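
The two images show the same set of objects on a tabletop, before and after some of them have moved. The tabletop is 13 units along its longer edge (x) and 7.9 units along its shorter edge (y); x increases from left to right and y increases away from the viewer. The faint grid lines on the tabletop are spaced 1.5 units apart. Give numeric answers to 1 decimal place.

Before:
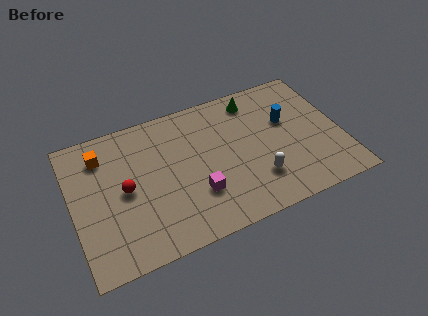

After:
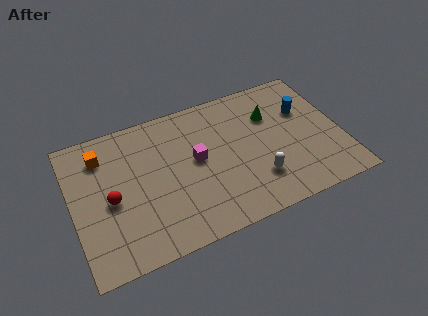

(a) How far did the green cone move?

1.4

From (9.1, 6.7) to (9.8, 5.5), the green cone covered √(0.7² + 1.2²) ≈ 1.4 units.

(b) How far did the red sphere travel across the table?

0.8

The red sphere moved from about (2.5, 3.9) to (1.8, 3.6), a distance of √(0.7² + 0.3²) ≈ 0.8.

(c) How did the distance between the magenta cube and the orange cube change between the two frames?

-0.9

Before: roughly 5.7 units apart; after: 4.8. That's 0.9 units closer together.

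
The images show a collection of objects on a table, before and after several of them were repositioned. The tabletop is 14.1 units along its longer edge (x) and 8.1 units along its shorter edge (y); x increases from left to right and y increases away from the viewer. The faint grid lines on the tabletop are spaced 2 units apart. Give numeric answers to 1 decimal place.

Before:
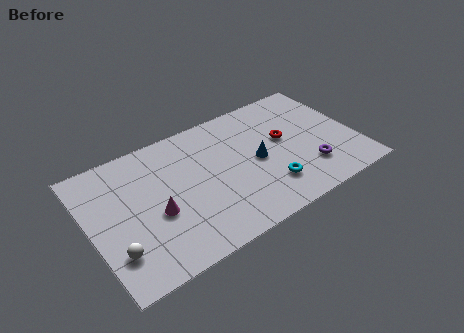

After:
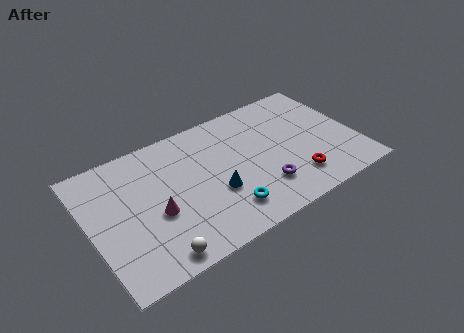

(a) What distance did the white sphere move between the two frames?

2.2

The white sphere moved from about (1.0, 2.1) to (2.9, 0.9), a distance of √(1.9² + 1.2²) ≈ 2.2.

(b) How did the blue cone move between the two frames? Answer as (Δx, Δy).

(-2.4, -0.9)

The blue cone started near (8.8, 3.9) and ended near (6.4, 3.0).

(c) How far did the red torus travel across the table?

2.8

From (10.4, 4.6) to (10.5, 1.8), the red torus covered √(0.1² + 2.8²) ≈ 2.8 units.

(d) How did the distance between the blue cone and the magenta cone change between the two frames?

-2.4

They were about 5.5 units apart before and 3.1 after — 2.4 units closer together.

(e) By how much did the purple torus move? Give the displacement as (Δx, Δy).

(-2.5, 0.0)

The purple torus started near (11.3, 2.1) and ended near (8.8, 2.1).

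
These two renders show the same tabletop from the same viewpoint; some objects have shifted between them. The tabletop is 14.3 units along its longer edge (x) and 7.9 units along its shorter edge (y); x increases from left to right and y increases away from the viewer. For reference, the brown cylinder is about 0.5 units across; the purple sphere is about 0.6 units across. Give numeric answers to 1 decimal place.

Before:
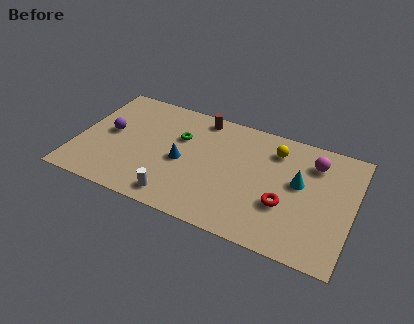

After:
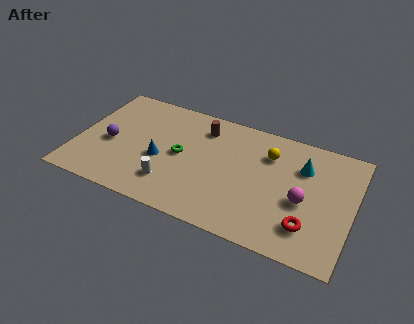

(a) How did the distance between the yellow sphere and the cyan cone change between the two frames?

-0.4

They were about 2.2 units apart before and 1.8 after — 0.4 units closer together.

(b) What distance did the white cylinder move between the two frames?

0.9

The white cylinder was near (5.5, 1.1) before and (5.1, 1.9) after, so it travelled √(0.4² + 0.8²) ≈ 0.9 units.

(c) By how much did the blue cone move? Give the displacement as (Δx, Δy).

(-1.1, -0.3)

The blue cone started near (5.5, 3.6) and ended near (4.4, 3.3).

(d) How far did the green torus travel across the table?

1.2

The green torus was near (5.2, 5.2) before and (5.4, 4.0) after, so it travelled √(0.2² + 1.2²) ≈ 1.2 units.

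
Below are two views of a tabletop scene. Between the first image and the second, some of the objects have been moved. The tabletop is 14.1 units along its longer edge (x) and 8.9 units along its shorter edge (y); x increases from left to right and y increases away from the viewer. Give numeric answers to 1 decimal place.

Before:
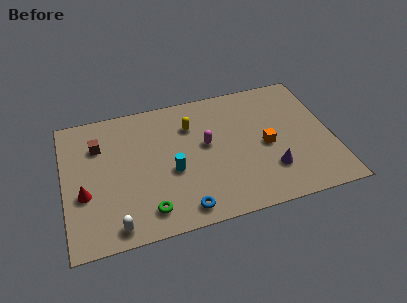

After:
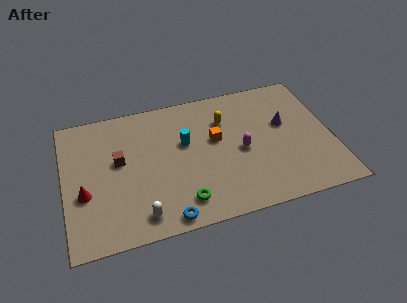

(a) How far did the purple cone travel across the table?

3.1

The purple cone was near (10.7, 2.4) before and (11.7, 5.3) after, so it travelled √(1.0² + 2.9²) ≈ 3.1 units.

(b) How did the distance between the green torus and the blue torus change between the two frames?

-0.6

Before: roughly 1.8 units apart; after: 1.2. That's 0.6 units closer together.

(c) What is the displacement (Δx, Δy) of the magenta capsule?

(1.8, -0.9)

The magenta capsule was at about (7.5, 5.0) and moved to about (9.3, 4.1).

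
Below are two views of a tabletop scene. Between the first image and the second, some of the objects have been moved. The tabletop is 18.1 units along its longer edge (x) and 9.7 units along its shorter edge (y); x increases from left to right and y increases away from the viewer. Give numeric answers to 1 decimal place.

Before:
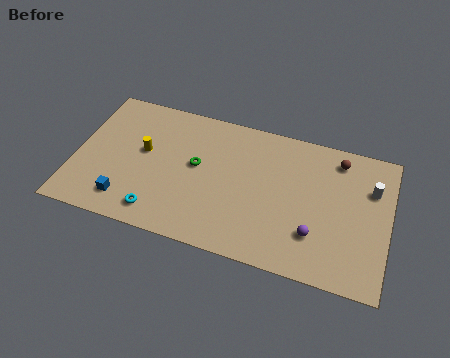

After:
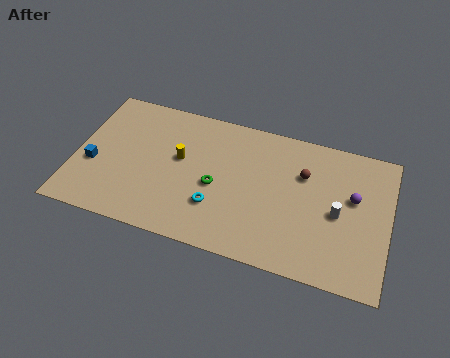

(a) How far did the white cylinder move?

2.8

The white cylinder moved from about (17.0, 6.7) to (15.2, 4.5), a distance of √(1.8² + 2.2²) ≈ 2.8.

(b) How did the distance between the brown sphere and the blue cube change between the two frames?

-1.1

Before: roughly 13.4 units apart; after: 12.3. That's 1.1 units closer together.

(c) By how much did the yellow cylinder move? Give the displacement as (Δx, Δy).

(2.1, 0.1)

The yellow cylinder started near (3.9, 5.5) and ended near (6.0, 5.6).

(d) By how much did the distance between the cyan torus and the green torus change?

-2.9

Before: roughly 4.3 units apart; after: 1.4. That's 2.9 units closer together.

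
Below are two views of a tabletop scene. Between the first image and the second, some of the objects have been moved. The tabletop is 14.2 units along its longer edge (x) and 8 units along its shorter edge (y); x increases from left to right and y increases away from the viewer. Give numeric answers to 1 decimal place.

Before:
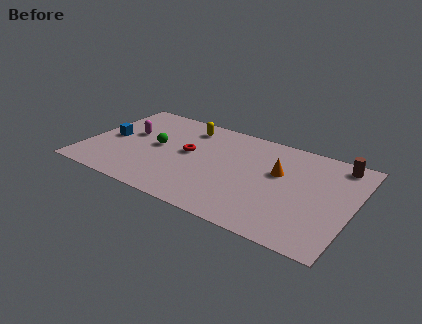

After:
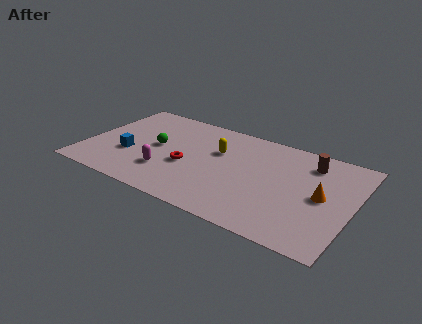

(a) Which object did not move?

the green sphere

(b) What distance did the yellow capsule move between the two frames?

2.4

From (5.0, 6.6) to (6.9, 5.2), the yellow capsule covered √(1.9² + 1.4²) ≈ 2.4 units.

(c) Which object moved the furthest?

the magenta capsule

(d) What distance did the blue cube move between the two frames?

1.6

From (1.2, 3.9) to (2.4, 2.9), the blue cube covered √(1.2² + 1.0²) ≈ 1.6 units.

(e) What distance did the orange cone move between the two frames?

2.6

The orange cone was near (10.2, 4.9) before and (12.6, 4.0) after, so it travelled √(2.4² + 0.9²) ≈ 2.6 units.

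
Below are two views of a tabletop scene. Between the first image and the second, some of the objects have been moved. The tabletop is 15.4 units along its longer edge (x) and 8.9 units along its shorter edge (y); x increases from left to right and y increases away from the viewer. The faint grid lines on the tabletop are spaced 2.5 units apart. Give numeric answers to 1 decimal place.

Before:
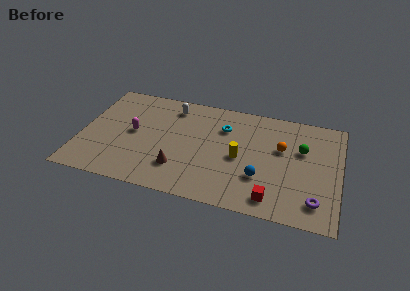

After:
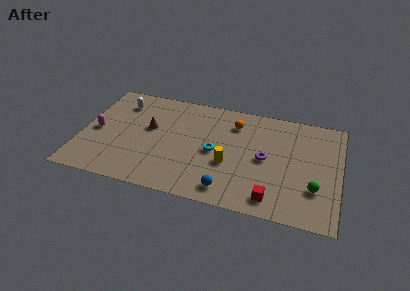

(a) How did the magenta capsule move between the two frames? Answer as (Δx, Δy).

(-2.2, -0.4)

The magenta capsule was at about (3.1, 4.6) and moved to about (0.9, 4.2).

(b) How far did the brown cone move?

3.5

From (6.0, 2.3) to (4.0, 5.2), the brown cone covered √(2.0² + 2.9²) ≈ 3.5 units.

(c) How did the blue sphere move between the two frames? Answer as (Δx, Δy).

(-1.8, -1.5)

From the two frames, the blue sphere sits at roughly (10.8, 2.8) before and (9.0, 1.3) after.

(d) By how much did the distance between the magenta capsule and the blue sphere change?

+0.7

The distance was about 7.9 in the first image and 8.6 in the second, so they moved 0.7 units further apart.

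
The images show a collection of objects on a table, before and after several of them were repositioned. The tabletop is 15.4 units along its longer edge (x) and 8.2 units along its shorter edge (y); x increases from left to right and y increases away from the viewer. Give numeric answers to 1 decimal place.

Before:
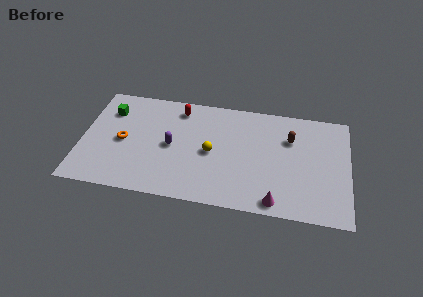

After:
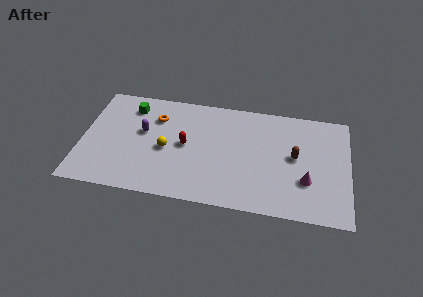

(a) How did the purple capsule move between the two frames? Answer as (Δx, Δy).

(-1.7, 0.8)

From the two frames, the purple capsule sits at roughly (5.2, 4.0) before and (3.5, 4.8) after.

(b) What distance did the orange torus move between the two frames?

2.8

From (2.4, 3.9) to (4.2, 6.0), the orange torus covered √(1.8² + 2.1²) ≈ 2.8 units.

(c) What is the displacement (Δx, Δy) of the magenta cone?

(1.7, 1.8)

The magenta cone started near (11.3, 0.9) and ended near (13.0, 2.7).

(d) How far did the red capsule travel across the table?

2.7

From (5.5, 6.9) to (6.0, 4.2), the red capsule covered √(0.5² + 2.7²) ≈ 2.7 units.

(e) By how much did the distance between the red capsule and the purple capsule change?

-0.3

The distance was about 2.9 in the first image and 2.6 in the second, so they moved 0.3 units closer together.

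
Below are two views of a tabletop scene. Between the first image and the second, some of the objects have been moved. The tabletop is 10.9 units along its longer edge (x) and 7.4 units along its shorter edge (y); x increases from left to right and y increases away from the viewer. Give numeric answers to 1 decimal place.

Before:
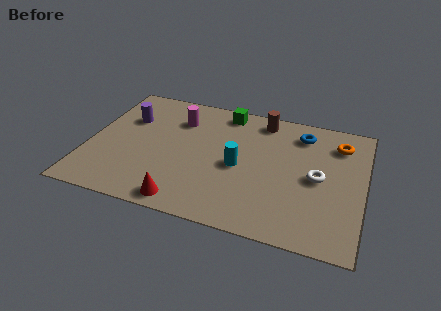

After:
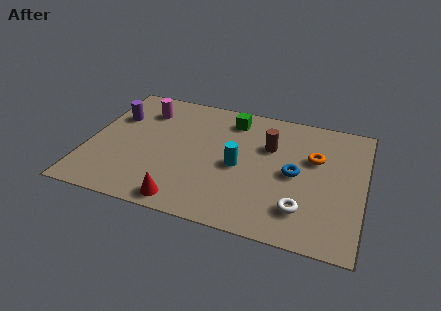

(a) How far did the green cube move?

0.5

The green cube moved from about (5.2, 6.5) to (5.5, 6.1), a distance of √(0.3² + 0.4²) ≈ 0.5.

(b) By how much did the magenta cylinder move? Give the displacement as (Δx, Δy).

(-1.4, 0.2)

The magenta cylinder was at about (3.4, 5.5) and moved to about (2.0, 5.7).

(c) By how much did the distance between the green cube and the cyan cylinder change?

-0.5

The distance was about 3.2 in the first image and 2.7 in the second, so they moved 0.5 units closer together.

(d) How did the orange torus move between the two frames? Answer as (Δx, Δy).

(-0.9, -1.1)

The orange torus started near (9.8, 5.8) and ended near (8.9, 4.7).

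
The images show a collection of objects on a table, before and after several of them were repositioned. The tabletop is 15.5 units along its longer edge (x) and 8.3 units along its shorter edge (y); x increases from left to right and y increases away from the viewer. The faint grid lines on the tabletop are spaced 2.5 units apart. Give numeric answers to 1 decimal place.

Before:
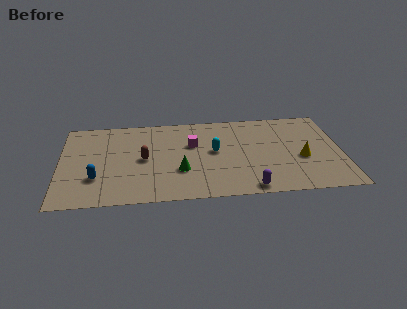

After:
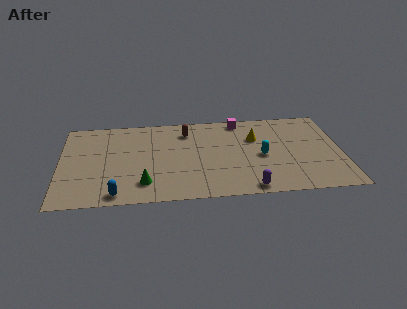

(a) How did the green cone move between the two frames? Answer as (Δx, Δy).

(-2.0, -1.0)

The green cone started near (6.6, 2.8) and ended near (4.6, 1.8).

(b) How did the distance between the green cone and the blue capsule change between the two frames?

-2.9

The distance was about 4.6 in the first image and 1.7 in the second, so they moved 2.9 units closer together.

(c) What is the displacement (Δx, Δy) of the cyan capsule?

(2.6, -0.7)

From the two frames, the cyan capsule sits at roughly (8.5, 4.5) before and (11.1, 3.8) after.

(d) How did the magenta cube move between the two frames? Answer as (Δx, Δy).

(2.7, 2.1)

The magenta cube started near (7.3, 5.3) and ended near (10.0, 7.4).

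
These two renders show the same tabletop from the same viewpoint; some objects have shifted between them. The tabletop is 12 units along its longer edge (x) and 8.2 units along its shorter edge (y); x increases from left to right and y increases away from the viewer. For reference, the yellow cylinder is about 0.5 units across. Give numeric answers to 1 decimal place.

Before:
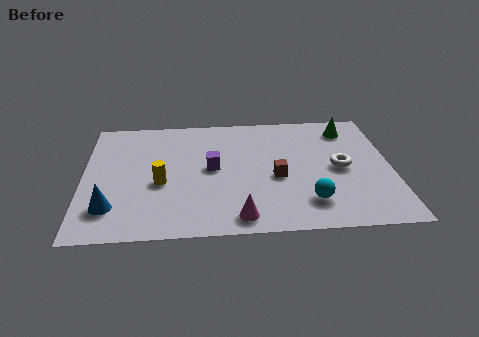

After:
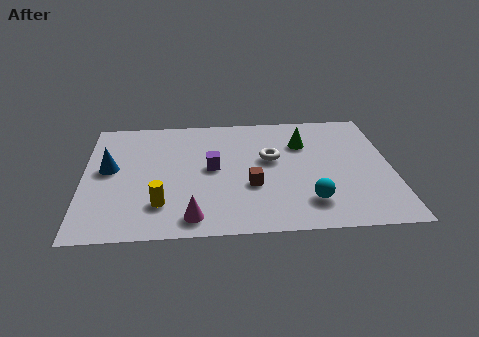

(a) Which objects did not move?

the purple cube and the cyan sphere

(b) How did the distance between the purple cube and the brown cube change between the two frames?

-0.6

They were about 2.6 units apart before and 2.0 after — 0.6 units closer together.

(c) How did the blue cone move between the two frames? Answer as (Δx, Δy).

(-0.1, 2.6)

From the two frames, the blue cone sits at roughly (1.1, 1.9) before and (1.0, 4.5) after.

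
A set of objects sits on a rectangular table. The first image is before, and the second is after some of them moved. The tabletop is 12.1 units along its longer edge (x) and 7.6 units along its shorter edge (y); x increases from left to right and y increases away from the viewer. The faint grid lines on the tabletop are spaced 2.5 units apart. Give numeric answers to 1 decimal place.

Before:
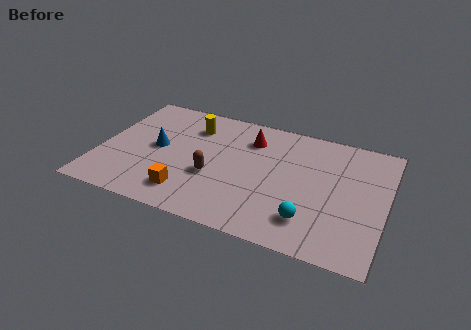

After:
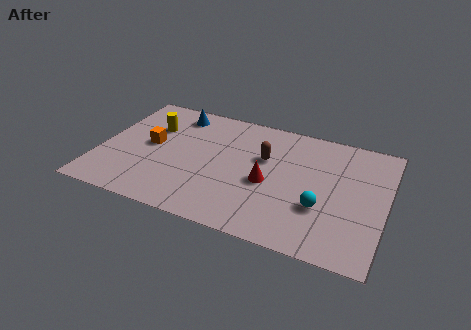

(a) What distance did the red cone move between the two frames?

2.7

From (6.2, 5.8) to (7.2, 3.3), the red cone covered √(1.0² + 2.5²) ≈ 2.7 units.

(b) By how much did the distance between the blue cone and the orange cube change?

-0.4

The distance was about 2.9 in the first image and 2.5 in the second, so they moved 0.4 units closer together.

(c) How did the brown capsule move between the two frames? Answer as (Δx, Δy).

(2.0, 1.9)

From the two frames, the brown capsule sits at roughly (4.9, 2.9) before and (6.9, 4.8) after.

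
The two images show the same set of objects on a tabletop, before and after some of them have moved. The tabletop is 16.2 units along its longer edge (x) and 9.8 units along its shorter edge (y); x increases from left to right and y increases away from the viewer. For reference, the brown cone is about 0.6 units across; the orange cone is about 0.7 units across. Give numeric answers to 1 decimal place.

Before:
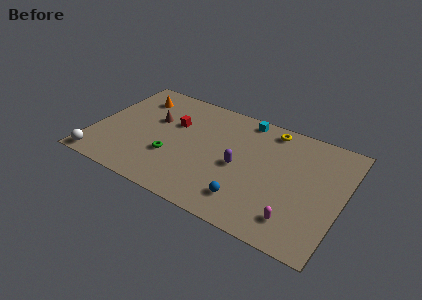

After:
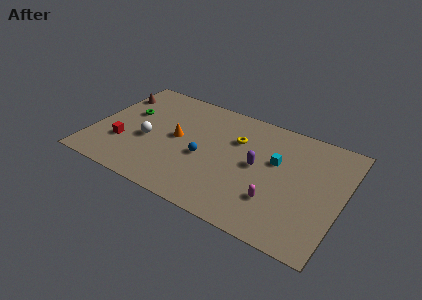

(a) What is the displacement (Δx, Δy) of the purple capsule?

(1.1, 0.6)

The purple capsule was at about (9.6, 4.5) and moved to about (10.7, 5.1).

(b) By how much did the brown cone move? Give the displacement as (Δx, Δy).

(-2.9, 1.3)

From the two frames, the brown cone sits at roughly (3.7, 6.1) before and (0.8, 7.4) after.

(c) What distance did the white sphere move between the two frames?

4.2

The white sphere moved from about (0.9, 0.9) to (3.6, 4.1), a distance of √(2.7² + 3.2²) ≈ 4.2.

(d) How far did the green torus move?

4.3

The green torus moved from about (5.3, 3.3) to (2.0, 6.0), a distance of √(3.3² + 2.7²) ≈ 4.3.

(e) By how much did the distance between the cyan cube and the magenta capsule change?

-4.9

The distance was about 8.1 in the first image and 3.2 in the second, so they moved 4.9 units closer together.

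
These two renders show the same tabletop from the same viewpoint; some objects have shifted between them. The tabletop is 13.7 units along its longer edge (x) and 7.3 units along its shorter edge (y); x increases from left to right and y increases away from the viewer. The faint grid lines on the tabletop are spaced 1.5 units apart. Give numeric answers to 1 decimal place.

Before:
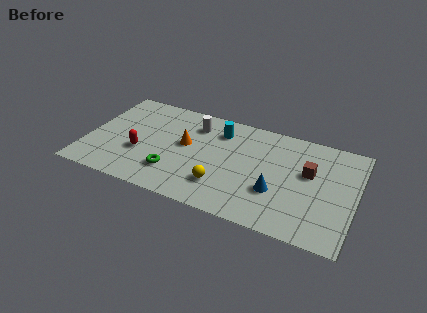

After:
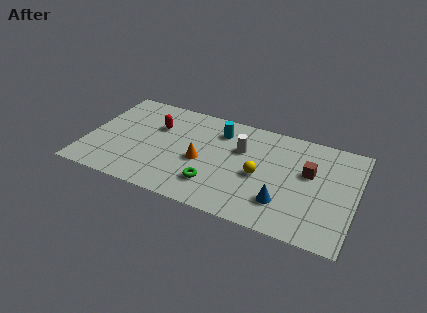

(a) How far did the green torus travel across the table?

2.1

The green torus moved from about (4.6, 1.9) to (6.7, 1.8), a distance of √(2.1² + 0.1²) ≈ 2.1.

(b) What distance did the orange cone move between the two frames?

1.3

The orange cone was near (5.0, 4.1) before and (5.9, 3.2) after, so it travelled √(0.9² + 0.9²) ≈ 1.3 units.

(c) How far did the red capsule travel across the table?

2.3

The red capsule was near (2.8, 2.7) before and (3.4, 4.9) after, so it travelled √(0.6² + 2.2²) ≈ 2.3 units.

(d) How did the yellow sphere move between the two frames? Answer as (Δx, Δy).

(1.8, 1.4)

From the two frames, the yellow sphere sits at roughly (7.1, 1.9) before and (8.9, 3.3) after.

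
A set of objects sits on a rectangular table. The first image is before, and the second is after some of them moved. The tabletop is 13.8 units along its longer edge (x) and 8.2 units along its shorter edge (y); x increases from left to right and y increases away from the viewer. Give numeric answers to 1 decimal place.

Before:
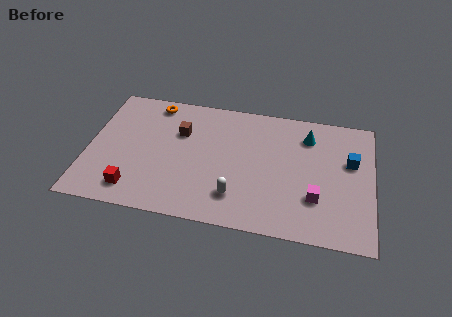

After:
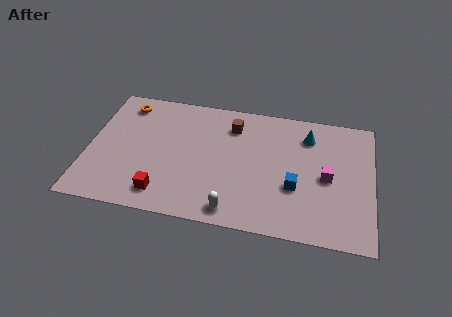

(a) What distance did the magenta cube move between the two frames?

1.5

From (11.1, 2.5) to (11.6, 3.9), the magenta cube covered √(0.5² + 1.4²) ≈ 1.5 units.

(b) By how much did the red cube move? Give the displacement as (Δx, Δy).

(1.4, 0.0)

From the two frames, the red cube sits at roughly (2.4, 1.4) before and (3.8, 1.4) after.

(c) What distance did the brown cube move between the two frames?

2.7

The brown cube moved from about (4.4, 5.5) to (6.9, 6.4), a distance of √(2.5² + 0.9²) ≈ 2.7.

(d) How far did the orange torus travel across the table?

1.4

The orange torus moved from about (3.0, 7.2) to (1.6, 6.9), a distance of √(1.4² + 0.3²) ≈ 1.4.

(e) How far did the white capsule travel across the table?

0.9

The white capsule moved from about (7.3, 1.9) to (7.2, 1.0), a distance of √(0.1² + 0.9²) ≈ 0.9.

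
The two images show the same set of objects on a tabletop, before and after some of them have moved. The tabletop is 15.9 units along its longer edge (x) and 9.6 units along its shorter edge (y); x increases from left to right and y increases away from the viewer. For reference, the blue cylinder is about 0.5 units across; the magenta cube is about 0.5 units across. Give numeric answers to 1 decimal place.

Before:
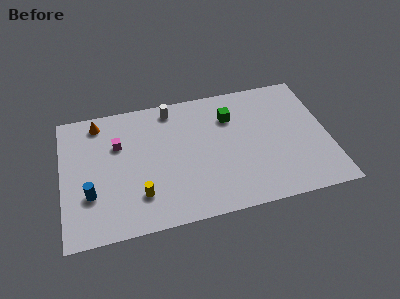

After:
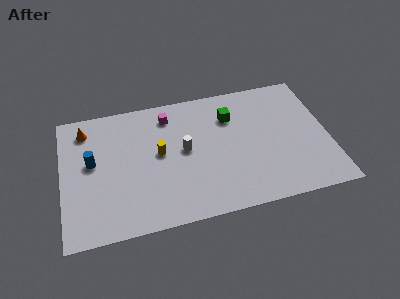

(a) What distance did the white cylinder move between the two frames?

3.4

The white cylinder was near (6.7, 8.4) before and (7.3, 5.1) after, so it travelled √(0.6² + 3.3²) ≈ 3.4 units.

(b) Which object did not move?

the green cube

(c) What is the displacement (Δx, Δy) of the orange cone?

(-0.8, -0.4)

The orange cone started near (2.3, 8.3) and ended near (1.5, 7.9).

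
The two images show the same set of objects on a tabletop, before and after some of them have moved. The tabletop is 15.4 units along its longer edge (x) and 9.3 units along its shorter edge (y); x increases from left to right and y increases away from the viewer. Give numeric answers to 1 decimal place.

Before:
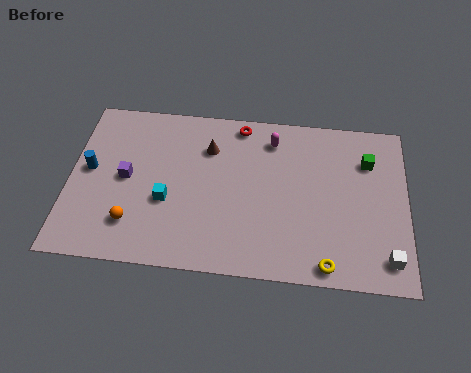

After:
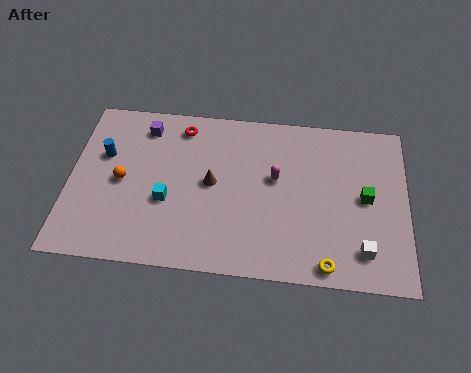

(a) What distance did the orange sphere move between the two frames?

2.4

The orange sphere was near (3.0, 2.2) before and (2.4, 4.5) after, so it travelled √(0.6² + 2.3²) ≈ 2.4 units.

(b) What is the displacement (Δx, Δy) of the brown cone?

(0.2, -2.0)

From the two frames, the brown cone sits at roughly (6.3, 6.8) before and (6.5, 4.8) after.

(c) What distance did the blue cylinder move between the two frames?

1.1

The blue cylinder moved from about (0.9, 5.0) to (1.5, 5.9), a distance of √(0.6² + 0.9²) ≈ 1.1.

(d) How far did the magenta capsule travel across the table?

2.2

The magenta capsule was near (9.2, 7.6) before and (9.4, 5.4) after, so it travelled √(0.2² + 2.2²) ≈ 2.2 units.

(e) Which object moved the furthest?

the purple cube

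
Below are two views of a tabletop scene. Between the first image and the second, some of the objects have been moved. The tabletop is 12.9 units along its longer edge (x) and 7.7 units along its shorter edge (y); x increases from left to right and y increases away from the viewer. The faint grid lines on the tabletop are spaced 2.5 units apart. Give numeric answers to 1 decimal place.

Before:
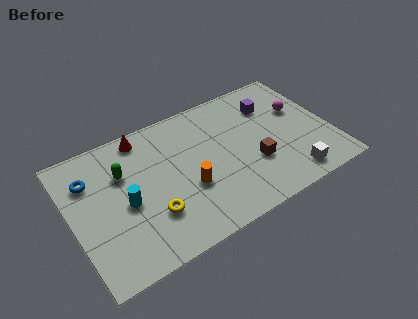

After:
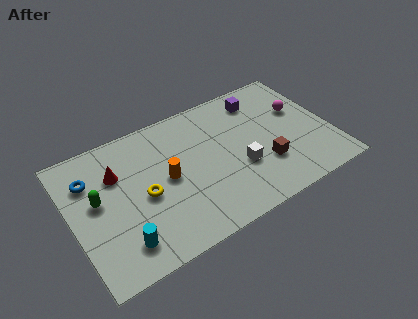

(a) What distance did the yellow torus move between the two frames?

1.2

The yellow torus was near (3.7, 2.3) before and (3.5, 3.5) after, so it travelled √(0.2² + 1.2²) ≈ 1.2 units.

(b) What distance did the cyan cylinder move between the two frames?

2.1

The cyan cylinder moved from about (2.6, 3.5) to (2.1, 1.5), a distance of √(0.5² + 2.0²) ≈ 2.1.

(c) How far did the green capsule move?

1.7

From (2.7, 5.2) to (1.3, 4.3), the green capsule covered √(1.4² + 0.9²) ≈ 1.7 units.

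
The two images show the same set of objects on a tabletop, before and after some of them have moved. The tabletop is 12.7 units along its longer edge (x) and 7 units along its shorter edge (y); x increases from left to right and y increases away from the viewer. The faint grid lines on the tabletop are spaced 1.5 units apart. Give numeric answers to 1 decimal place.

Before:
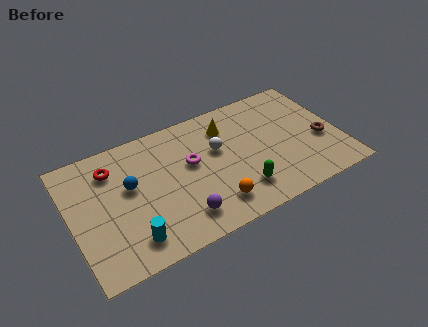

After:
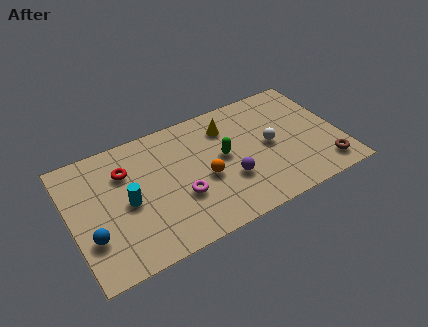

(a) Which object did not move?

the yellow cone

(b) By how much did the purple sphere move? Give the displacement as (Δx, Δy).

(2.4, 1.0)

The purple sphere started near (4.9, 1.4) and ended near (7.3, 2.4).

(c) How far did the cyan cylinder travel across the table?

2.0

The cyan cylinder was near (2.5, 1.3) before and (2.6, 3.3) after, so it travelled √(0.1² + 2.0²) ≈ 2.0 units.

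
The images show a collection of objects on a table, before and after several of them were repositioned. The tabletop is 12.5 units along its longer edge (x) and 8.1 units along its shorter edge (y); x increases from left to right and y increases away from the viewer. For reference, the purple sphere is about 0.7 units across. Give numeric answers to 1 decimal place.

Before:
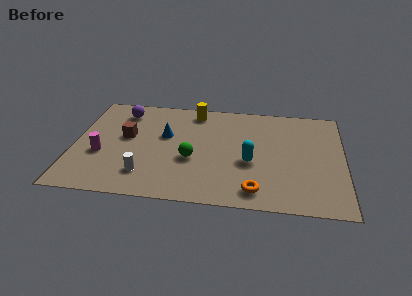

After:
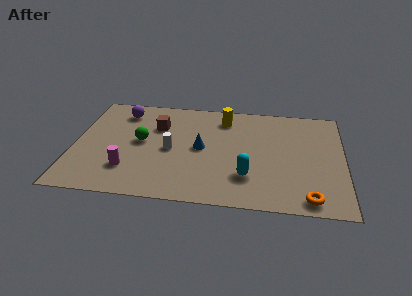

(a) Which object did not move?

the purple sphere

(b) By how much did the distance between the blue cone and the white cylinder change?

-1.8

They were about 3.2 units apart before and 1.4 after — 1.8 units closer together.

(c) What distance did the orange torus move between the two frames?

2.4

From (8.5, 1.2) to (10.9, 0.9), the orange torus covered √(2.4² + 0.3²) ≈ 2.4 units.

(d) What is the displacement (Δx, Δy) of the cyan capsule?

(-0.1, -1.1)

The cyan capsule was at about (8.2, 3.3) and moved to about (8.1, 2.2).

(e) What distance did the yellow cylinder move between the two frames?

1.5

From (5.5, 7.0) to (6.9, 6.6), the yellow cylinder covered √(1.4² + 0.4²) ≈ 1.5 units.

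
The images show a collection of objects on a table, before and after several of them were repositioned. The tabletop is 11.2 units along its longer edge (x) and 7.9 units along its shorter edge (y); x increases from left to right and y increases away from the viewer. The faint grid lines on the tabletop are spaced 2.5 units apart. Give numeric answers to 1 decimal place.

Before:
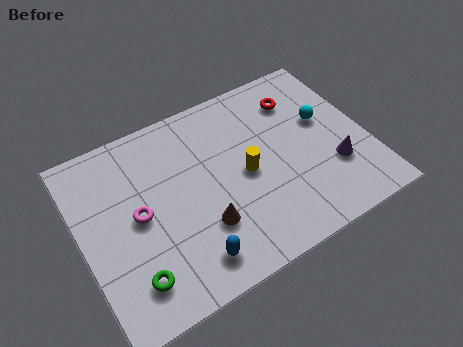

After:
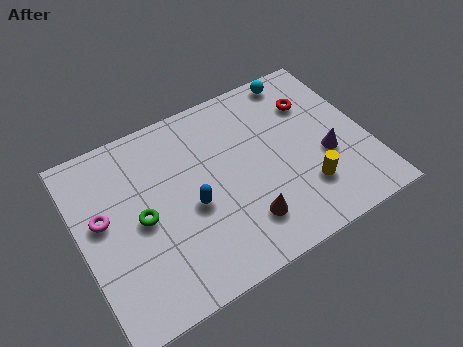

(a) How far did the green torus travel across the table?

2.3

From (1.6, 1.6) to (2.3, 3.8), the green torus covered √(0.7² + 2.2²) ≈ 2.3 units.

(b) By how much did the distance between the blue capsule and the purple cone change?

-0.7

They were about 6.0 units apart before and 5.3 after — 0.7 units closer together.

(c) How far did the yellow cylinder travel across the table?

2.7

From (6.4, 3.8) to (8.5, 2.1), the yellow cylinder covered √(2.1² + 1.7²) ≈ 2.7 units.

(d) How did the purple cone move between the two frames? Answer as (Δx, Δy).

(-0.2, 0.6)

The purple cone was at about (9.7, 2.5) and moved to about (9.5, 3.1).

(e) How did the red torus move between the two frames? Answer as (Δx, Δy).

(0.5, -0.4)

The red torus started near (8.9, 6.1) and ended near (9.4, 5.7).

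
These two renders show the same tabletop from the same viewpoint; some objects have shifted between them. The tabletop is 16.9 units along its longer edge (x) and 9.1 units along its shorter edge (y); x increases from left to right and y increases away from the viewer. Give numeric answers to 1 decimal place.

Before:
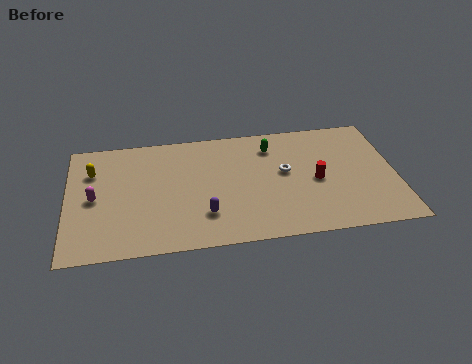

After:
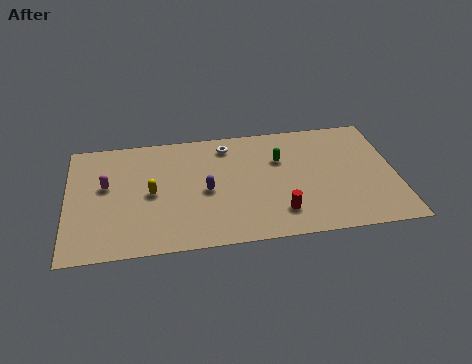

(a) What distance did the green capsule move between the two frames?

1.2

From (10.6, 7.2) to (11.0, 6.1), the green capsule covered √(0.4² + 1.1²) ≈ 1.2 units.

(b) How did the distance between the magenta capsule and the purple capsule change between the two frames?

-0.7

Before: roughly 5.9 units apart; after: 5.2. That's 0.7 units closer together.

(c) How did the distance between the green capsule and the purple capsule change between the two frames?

-1.7

They were about 6.0 units apart before and 4.3 after — 1.7 units closer together.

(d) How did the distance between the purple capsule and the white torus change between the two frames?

-1.4

They were about 5.0 units apart before and 3.6 after — 1.4 units closer together.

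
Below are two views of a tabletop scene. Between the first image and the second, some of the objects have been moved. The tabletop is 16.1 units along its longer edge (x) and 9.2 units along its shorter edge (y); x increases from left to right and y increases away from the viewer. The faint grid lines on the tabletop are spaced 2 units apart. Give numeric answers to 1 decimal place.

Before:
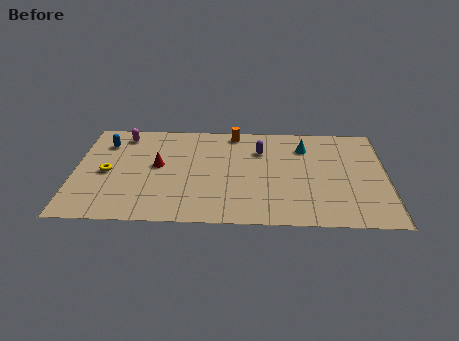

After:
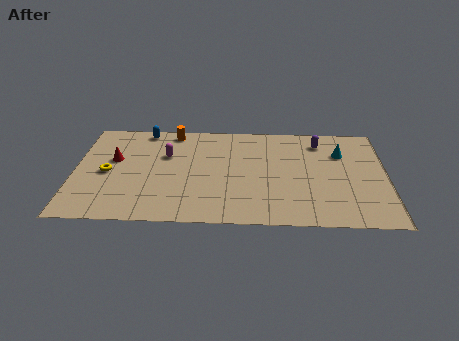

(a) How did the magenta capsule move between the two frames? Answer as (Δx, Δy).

(2.3, -1.8)

The magenta capsule was at about (2.4, 7.8) and moved to about (4.7, 6.0).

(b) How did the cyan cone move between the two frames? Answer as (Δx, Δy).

(1.9, -0.5)

The cyan cone was at about (11.9, 7.0) and moved to about (13.8, 6.5).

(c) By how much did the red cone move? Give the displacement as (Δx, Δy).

(-2.3, 0.5)

The red cone started near (4.3, 5.0) and ended near (2.0, 5.5).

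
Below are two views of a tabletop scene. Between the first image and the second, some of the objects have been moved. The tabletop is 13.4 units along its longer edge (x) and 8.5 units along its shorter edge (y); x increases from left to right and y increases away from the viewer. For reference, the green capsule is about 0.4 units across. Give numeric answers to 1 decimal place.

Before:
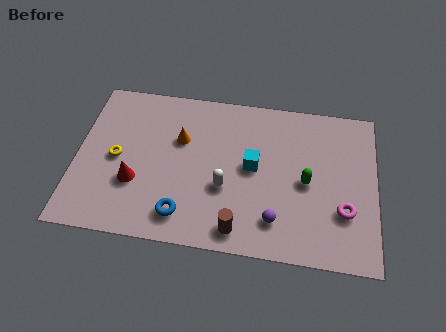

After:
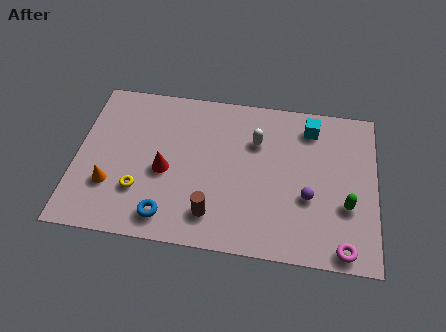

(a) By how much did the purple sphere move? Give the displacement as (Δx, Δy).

(1.4, 1.4)

The purple sphere started near (9.0, 1.8) and ended near (10.4, 3.2).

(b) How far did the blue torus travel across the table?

0.7

The blue torus moved from about (4.9, 1.5) to (4.2, 1.3), a distance of √(0.7² + 0.2²) ≈ 0.7.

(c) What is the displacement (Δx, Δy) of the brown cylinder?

(-1.2, 0.6)

The brown cylinder started near (7.4, 1.1) and ended near (6.2, 1.7).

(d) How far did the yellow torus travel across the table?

1.9

The yellow torus was near (1.8, 4.1) before and (2.9, 2.5) after, so it travelled √(1.1² + 1.6²) ≈ 1.9 units.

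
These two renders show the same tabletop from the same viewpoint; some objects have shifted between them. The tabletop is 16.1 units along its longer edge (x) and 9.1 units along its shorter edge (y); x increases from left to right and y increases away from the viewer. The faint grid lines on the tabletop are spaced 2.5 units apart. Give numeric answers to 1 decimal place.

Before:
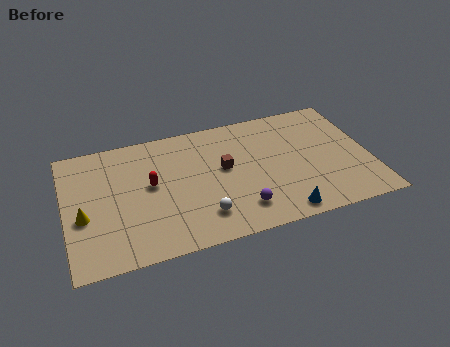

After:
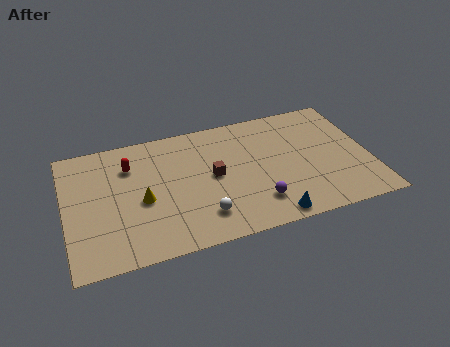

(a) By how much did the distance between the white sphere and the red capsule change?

+2.0

The distance was about 3.9 in the first image and 5.9 in the second, so they moved 2.0 units further apart.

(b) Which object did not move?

the white sphere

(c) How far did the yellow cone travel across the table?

3.1

The yellow cone moved from about (0.9, 3.7) to (4.0, 4.0), a distance of √(3.1² + 0.3²) ≈ 3.1.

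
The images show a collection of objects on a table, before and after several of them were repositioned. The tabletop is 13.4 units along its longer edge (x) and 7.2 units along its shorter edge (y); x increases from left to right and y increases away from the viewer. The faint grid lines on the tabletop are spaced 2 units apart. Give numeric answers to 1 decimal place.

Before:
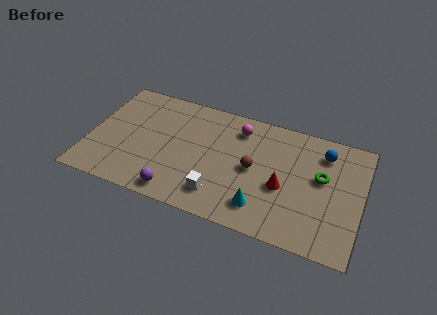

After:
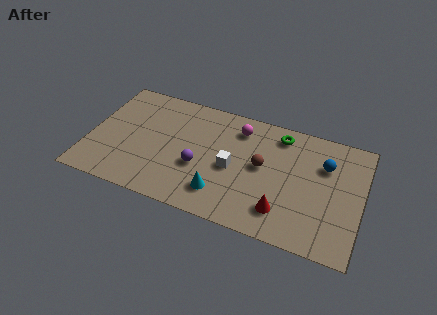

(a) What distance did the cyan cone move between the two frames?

2.0

The cyan cone was near (8.7, 1.5) before and (6.7, 1.6) after, so it travelled √(2.0² + 0.1²) ≈ 2.0 units.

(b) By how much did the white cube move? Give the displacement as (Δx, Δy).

(0.5, 1.8)

The white cube was at about (6.6, 1.5) and moved to about (7.1, 3.3).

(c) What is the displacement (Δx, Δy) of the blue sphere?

(0.1, -0.7)

The blue sphere started near (11.4, 5.7) and ended near (11.5, 5.0).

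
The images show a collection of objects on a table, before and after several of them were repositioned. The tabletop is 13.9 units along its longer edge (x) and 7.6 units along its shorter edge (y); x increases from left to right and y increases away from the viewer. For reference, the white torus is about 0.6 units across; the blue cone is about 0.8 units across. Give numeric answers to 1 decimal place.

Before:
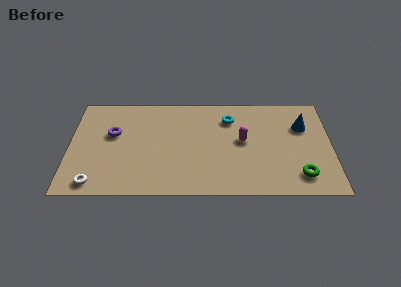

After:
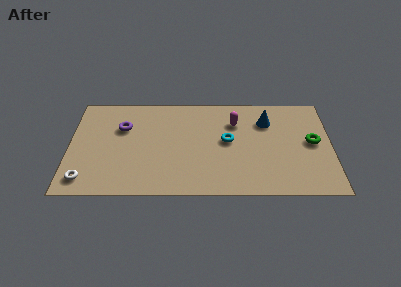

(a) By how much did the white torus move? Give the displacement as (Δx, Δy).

(-0.5, 0.3)

From the two frames, the white torus sits at roughly (1.4, 0.9) before and (0.9, 1.2) after.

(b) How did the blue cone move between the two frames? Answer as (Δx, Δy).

(-1.9, 0.4)

The blue cone was at about (12.4, 5.2) and moved to about (10.5, 5.6).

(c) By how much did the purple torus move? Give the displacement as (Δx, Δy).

(0.5, 0.5)

The purple torus was at about (2.3, 4.6) and moved to about (2.8, 5.1).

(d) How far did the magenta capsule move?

1.5

From (9.2, 4.1) to (8.8, 5.5), the magenta capsule covered √(0.4² + 1.4²) ≈ 1.5 units.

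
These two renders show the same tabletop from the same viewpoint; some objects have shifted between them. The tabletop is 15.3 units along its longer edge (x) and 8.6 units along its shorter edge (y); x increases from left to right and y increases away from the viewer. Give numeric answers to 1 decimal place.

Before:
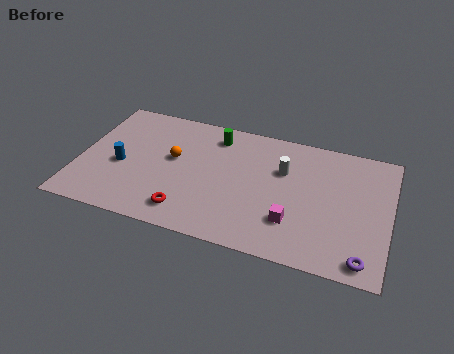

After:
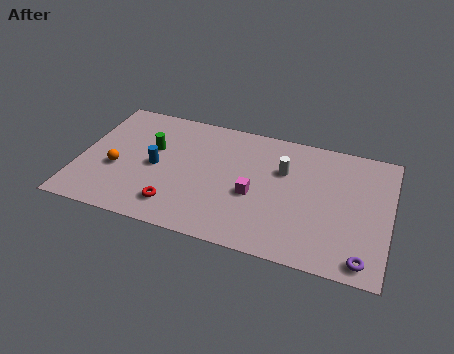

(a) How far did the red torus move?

0.6

The red torus moved from about (5.6, 1.5) to (5.0, 1.7), a distance of √(0.6² + 0.2²) ≈ 0.6.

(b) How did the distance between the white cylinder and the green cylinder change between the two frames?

+2.7

They were about 3.8 units apart before and 6.5 after — 2.7 units further apart.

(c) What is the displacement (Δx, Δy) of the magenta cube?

(-2.0, 1.2)

From the two frames, the magenta cube sits at roughly (10.7, 2.4) before and (8.7, 3.6) after.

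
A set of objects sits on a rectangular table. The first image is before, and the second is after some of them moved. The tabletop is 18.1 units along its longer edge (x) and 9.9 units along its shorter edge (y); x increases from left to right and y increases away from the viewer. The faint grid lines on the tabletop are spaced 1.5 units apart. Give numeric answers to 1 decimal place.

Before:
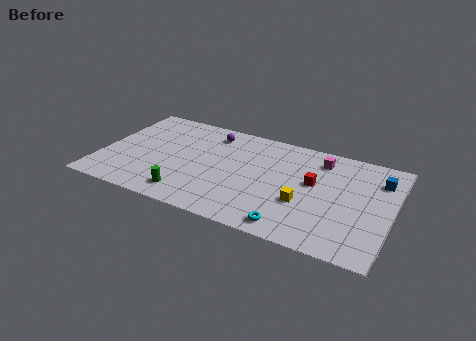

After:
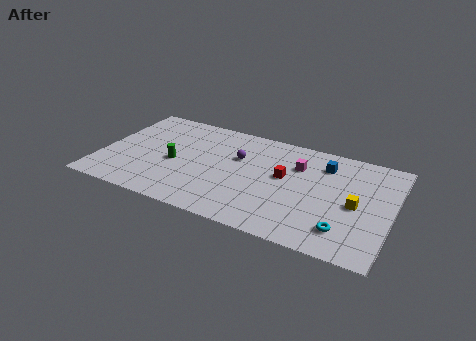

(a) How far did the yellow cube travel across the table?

3.3

The yellow cube moved from about (12.8, 3.6) to (15.9, 4.6), a distance of √(3.1² + 1.0²) ≈ 3.3.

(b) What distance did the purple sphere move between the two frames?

2.6

From (6.5, 8.2) to (8.4, 6.4), the purple sphere covered √(1.9² + 1.8²) ≈ 2.6 units.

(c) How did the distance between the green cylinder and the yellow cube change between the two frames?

+4.0

The distance was about 7.3 in the first image and 11.3 in the second, so they moved 4.0 units further apart.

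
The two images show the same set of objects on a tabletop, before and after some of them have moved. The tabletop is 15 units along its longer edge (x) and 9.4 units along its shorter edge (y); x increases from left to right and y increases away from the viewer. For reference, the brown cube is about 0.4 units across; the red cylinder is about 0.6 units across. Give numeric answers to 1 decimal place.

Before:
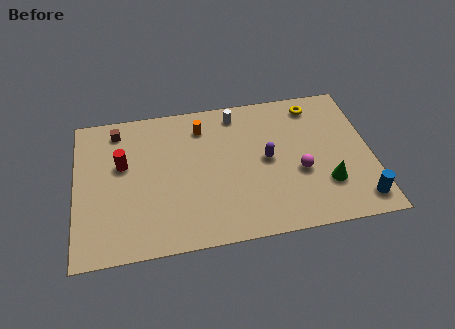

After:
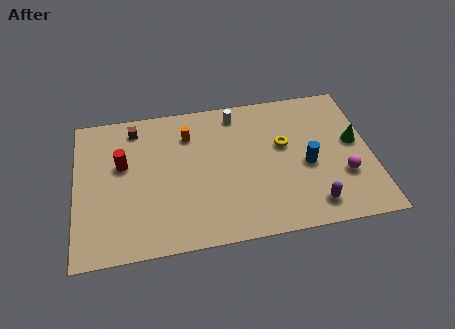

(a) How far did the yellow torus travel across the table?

2.9

The yellow torus was near (12.3, 8.0) before and (10.6, 5.6) after, so it travelled √(1.7² + 2.4²) ≈ 2.9 units.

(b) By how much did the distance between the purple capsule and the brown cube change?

+2.7

The distance was about 8.2 in the first image and 10.9 in the second, so they moved 2.7 units further apart.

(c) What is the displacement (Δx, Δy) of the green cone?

(1.6, 2.5)

From the two frames, the green cone sits at roughly (12.6, 2.7) before and (14.2, 5.2) after.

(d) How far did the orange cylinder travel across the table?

0.8

From (6.5, 7.5) to (5.8, 7.1), the orange cylinder covered √(0.7² + 0.4²) ≈ 0.8 units.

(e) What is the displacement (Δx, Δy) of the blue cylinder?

(-2.5, 2.7)

The blue cylinder started near (14.2, 1.4) and ended near (11.7, 4.1).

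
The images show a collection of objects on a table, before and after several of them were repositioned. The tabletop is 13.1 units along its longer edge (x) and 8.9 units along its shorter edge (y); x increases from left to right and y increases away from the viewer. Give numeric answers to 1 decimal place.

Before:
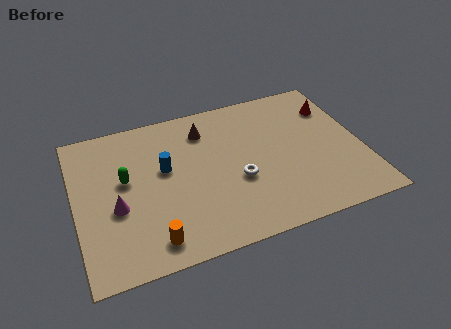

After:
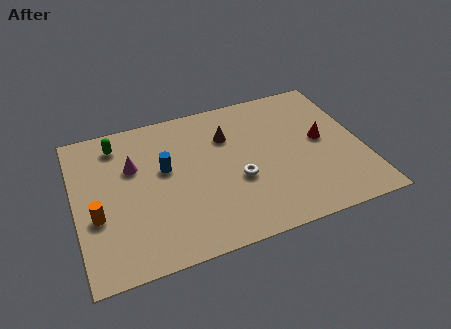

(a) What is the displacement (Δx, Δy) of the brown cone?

(1.0, -0.7)

The brown cone started near (6.1, 7.0) and ended near (7.1, 6.3).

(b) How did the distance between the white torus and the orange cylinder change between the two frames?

+1.7

Before: roughly 4.7 units apart; after: 6.4. That's 1.7 units further apart.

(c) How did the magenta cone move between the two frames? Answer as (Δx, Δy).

(0.9, 2.2)

The magenta cone was at about (1.8, 3.6) and moved to about (2.7, 5.8).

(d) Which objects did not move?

the blue cylinder and the white torus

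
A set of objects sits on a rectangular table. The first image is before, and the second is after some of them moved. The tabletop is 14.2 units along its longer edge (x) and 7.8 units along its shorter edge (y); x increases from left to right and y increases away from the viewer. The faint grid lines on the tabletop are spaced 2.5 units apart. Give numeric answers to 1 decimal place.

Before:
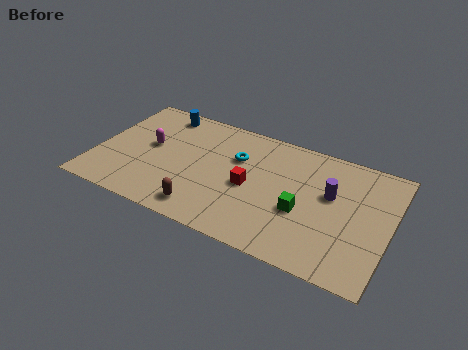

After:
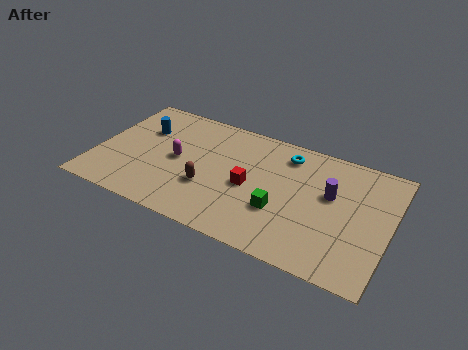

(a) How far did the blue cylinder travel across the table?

1.7

The blue cylinder moved from about (2.7, 6.8) to (2.0, 5.3), a distance of √(0.7² + 1.5²) ≈ 1.7.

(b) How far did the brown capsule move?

1.5

The brown capsule was near (5.6, 1.2) before and (5.6, 2.7) after, so it travelled √(0.0² + 1.5²) ≈ 1.5 units.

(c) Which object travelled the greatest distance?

the cyan torus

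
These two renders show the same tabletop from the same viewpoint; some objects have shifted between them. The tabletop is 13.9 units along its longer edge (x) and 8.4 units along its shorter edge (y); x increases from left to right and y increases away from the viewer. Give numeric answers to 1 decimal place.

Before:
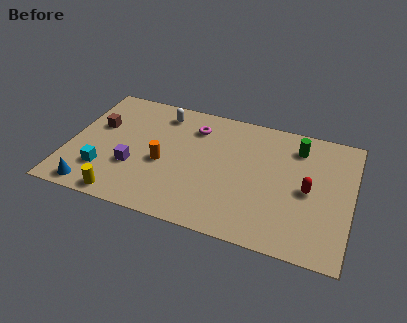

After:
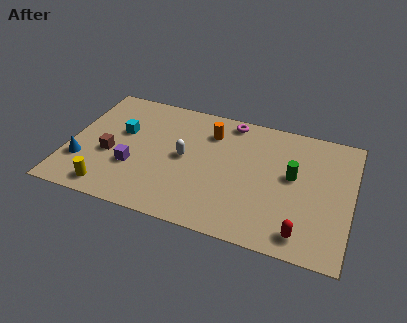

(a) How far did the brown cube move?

2.0

From (1.3, 5.2) to (2.1, 3.4), the brown cube covered √(0.8² + 1.8²) ≈ 2.0 units.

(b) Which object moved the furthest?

the orange cylinder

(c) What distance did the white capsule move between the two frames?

3.0

The white capsule was near (4.3, 7.0) before and (5.7, 4.3) after, so it travelled √(1.4² + 2.7²) ≈ 3.0 units.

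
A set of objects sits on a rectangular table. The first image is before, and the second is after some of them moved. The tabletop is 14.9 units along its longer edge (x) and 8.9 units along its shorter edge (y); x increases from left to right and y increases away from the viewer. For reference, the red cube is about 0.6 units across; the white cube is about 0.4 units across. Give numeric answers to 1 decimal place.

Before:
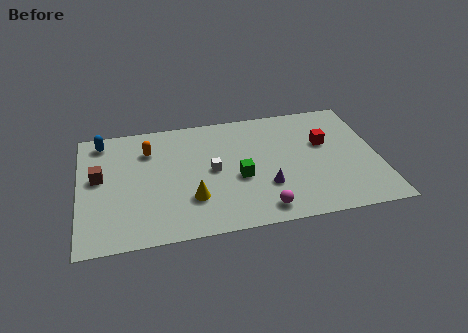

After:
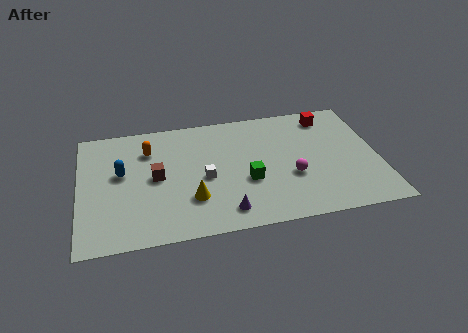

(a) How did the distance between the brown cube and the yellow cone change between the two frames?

-2.6

They were about 5.1 units apart before and 2.5 after — 2.6 units closer together.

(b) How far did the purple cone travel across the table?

2.5

The purple cone moved from about (9.2, 2.8) to (7.1, 1.4), a distance of √(2.1² + 1.4²) ≈ 2.5.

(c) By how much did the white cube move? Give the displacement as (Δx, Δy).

(-0.4, -0.5)

From the two frames, the white cube sits at roughly (6.6, 4.5) before and (6.2, 4.0) after.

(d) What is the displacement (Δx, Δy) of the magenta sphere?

(1.6, 2.1)

The magenta sphere started near (8.9, 1.2) and ended near (10.5, 3.3).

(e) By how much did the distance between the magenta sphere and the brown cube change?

-2.0

The distance was about 8.8 in the first image and 6.8 in the second, so they moved 2.0 units closer together.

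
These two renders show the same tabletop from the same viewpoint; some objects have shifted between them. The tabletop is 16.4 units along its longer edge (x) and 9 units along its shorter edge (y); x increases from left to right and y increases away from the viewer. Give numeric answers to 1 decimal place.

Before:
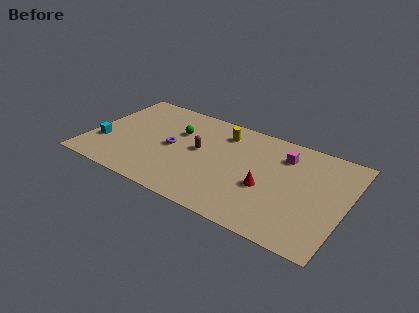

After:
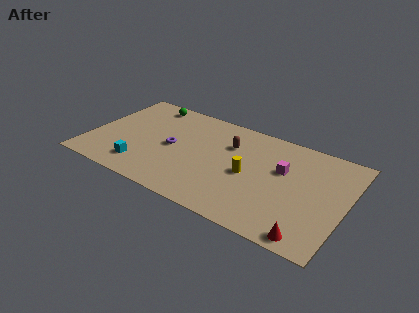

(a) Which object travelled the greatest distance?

the red cone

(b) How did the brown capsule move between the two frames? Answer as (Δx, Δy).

(1.8, 1.4)

The brown capsule started near (7.0, 4.9) and ended near (8.8, 6.3).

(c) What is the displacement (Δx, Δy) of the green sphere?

(-2.3, 1.9)

The green sphere started near (5.4, 6.0) and ended near (3.1, 7.9).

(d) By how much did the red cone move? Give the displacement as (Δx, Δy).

(3.1, -2.7)

The red cone was at about (11.5, 3.6) and moved to about (14.6, 0.9).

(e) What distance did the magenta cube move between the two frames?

1.3

The magenta cube moved from about (12.2, 6.9) to (12.3, 5.6), a distance of √(0.1² + 1.3²) ≈ 1.3.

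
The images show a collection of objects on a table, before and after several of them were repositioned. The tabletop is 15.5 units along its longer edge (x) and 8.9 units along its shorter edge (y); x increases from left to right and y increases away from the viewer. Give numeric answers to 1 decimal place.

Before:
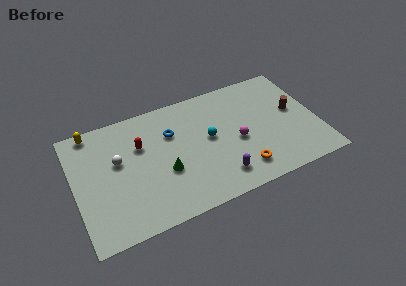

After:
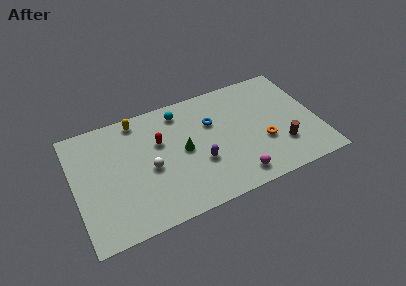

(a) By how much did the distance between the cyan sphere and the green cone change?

-0.3

The distance was about 3.3 in the first image and 3.0 in the second, so they moved 0.3 units closer together.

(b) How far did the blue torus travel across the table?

2.6

The blue torus was near (6.3, 6.1) before and (8.9, 5.9) after, so it travelled √(2.6² + 0.2²) ≈ 2.6 units.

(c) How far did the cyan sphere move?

3.1

The cyan sphere moved from about (8.6, 4.8) to (7.0, 7.5), a distance of √(1.6² + 2.7²) ≈ 3.1.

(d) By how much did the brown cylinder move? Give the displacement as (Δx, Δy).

(-1.1, -2.4)

From the two frames, the brown cylinder sits at roughly (14.1, 4.9) before and (13.0, 2.5) after.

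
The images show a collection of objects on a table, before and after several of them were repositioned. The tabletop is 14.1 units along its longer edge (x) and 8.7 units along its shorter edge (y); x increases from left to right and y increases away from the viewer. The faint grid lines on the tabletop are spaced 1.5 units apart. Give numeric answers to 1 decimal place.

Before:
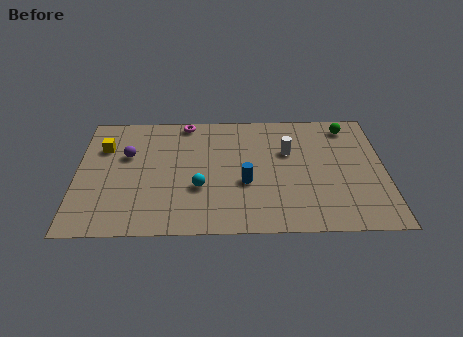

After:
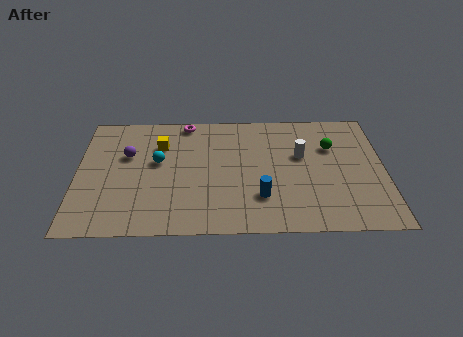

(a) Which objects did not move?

the magenta torus and the purple sphere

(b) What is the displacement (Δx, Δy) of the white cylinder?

(0.6, -0.3)

From the two frames, the white cylinder sits at roughly (9.7, 5.6) before and (10.3, 5.3) after.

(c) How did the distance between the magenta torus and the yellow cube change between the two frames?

-2.1

Before: roughly 4.2 units apart; after: 2.1. That's 2.1 units closer together.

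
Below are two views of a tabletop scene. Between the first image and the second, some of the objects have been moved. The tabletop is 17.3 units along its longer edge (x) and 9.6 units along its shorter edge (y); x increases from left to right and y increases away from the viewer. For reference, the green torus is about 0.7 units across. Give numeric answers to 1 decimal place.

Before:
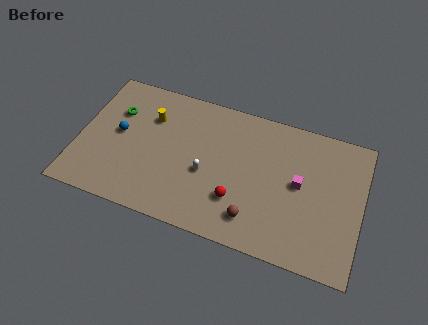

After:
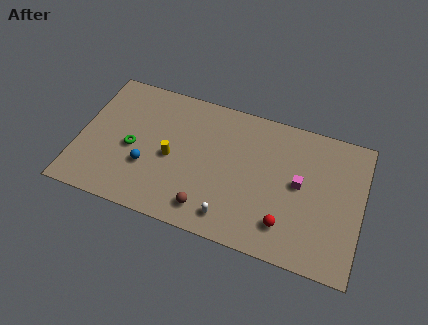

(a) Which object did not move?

the magenta cube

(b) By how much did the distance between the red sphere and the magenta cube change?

-1.2

Before: roughly 4.3 units apart; after: 3.1. That's 1.2 units closer together.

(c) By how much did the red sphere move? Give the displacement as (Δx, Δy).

(3.0, -0.7)

The red sphere was at about (9.9, 2.8) and moved to about (12.9, 2.1).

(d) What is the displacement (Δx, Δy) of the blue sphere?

(1.9, -1.8)

The blue sphere was at about (2.4, 5.1) and moved to about (4.3, 3.3).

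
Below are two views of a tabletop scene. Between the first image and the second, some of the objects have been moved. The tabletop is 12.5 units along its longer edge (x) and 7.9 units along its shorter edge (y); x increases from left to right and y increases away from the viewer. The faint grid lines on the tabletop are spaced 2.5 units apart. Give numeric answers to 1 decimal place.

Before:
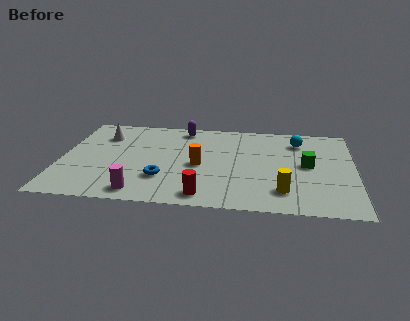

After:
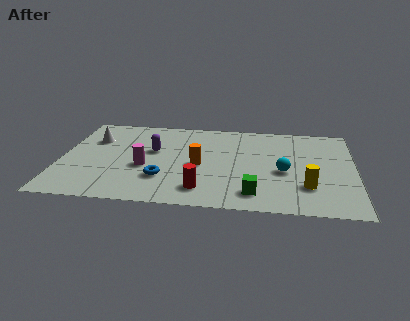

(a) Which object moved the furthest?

the green cube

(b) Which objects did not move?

the orange cylinder and the blue torus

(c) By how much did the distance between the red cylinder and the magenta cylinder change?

+0.3

The distance was about 2.7 in the first image and 3.0 in the second, so they moved 0.3 units further apart.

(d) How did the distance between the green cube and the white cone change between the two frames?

-0.9

The distance was about 9.0 in the first image and 8.1 in the second, so they moved 0.9 units closer together.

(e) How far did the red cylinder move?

0.5

The red cylinder moved from about (6.2, 1.0) to (6.1, 1.5), a distance of √(0.1² + 0.5²) ≈ 0.5.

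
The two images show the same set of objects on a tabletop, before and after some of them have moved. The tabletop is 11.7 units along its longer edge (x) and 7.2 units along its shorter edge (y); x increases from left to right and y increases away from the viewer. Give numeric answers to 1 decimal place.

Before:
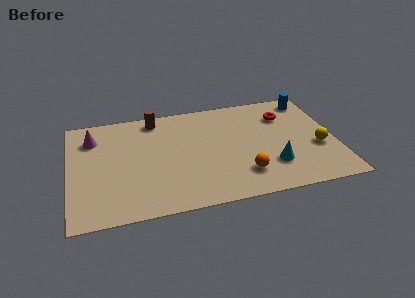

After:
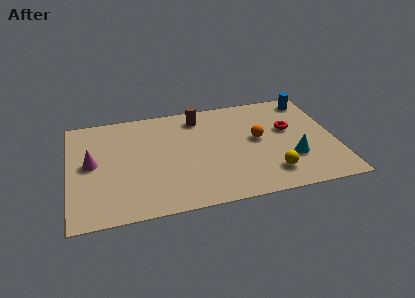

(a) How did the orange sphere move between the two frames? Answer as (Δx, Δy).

(0.8, 2.2)

The orange sphere was at about (7.5, 1.7) and moved to about (8.3, 3.9).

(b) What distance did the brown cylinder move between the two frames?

1.9

From (3.9, 6.3) to (5.8, 6.0), the brown cylinder covered √(1.9² + 0.3²) ≈ 1.9 units.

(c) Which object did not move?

the blue cylinder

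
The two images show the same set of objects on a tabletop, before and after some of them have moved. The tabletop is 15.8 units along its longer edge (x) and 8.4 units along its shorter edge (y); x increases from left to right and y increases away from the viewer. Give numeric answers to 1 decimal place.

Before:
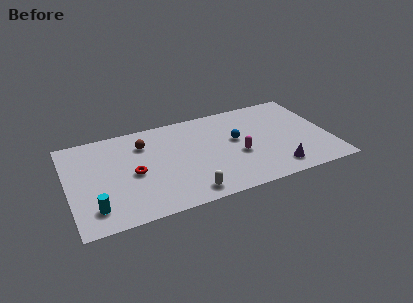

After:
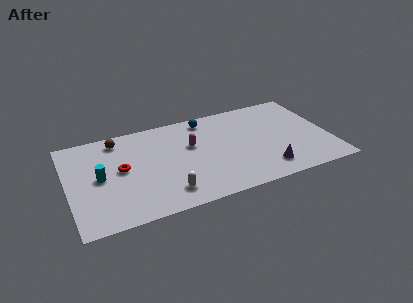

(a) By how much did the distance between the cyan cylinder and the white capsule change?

-0.9

Before: roughly 5.5 units apart; after: 4.6. That's 0.9 units closer together.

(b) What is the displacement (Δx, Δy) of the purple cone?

(-0.6, 0.2)

From the two frames, the purple cone sits at roughly (12.3, 1.4) before and (11.7, 1.6) after.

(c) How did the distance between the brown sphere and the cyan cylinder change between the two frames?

-2.4

Before: roughly 5.7 units apart; after: 3.3. That's 2.4 units closer together.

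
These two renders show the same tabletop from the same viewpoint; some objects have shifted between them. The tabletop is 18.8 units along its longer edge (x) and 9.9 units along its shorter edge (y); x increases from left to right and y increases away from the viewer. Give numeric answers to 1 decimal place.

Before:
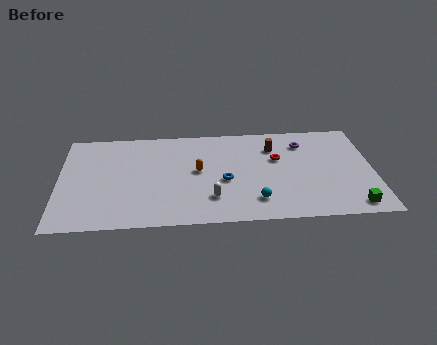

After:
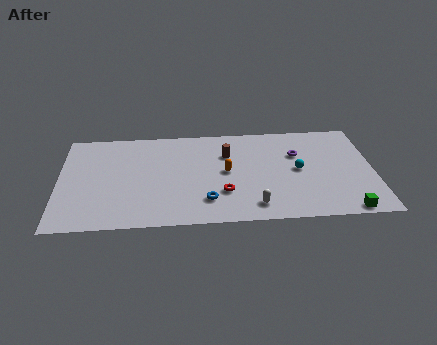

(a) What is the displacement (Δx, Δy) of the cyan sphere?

(2.6, 2.9)

The cyan sphere started near (11.7, 2.1) and ended near (14.3, 5.0).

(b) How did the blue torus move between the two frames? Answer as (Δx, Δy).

(-1.1, -1.9)

From the two frames, the blue torus sits at roughly (9.9, 4.2) before and (8.8, 2.3) after.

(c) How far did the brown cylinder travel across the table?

2.8

The brown cylinder was near (12.9, 7.4) before and (10.1, 6.9) after, so it travelled √(2.8² + 0.5²) ≈ 2.8 units.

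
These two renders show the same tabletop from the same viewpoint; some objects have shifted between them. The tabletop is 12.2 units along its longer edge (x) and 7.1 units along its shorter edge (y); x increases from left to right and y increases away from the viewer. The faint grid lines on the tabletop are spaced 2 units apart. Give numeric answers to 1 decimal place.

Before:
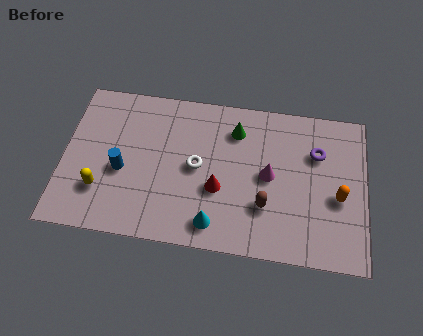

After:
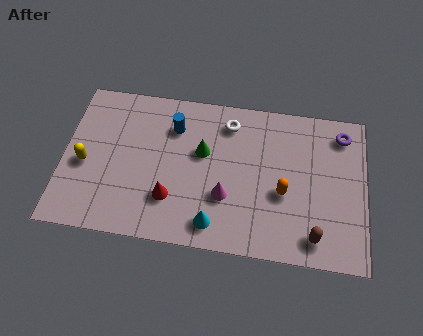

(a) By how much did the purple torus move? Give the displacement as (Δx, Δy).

(1.0, 1.0)

From the two frames, the purple torus sits at roughly (10.2, 4.9) before and (11.2, 5.9) after.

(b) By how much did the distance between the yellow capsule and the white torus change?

+2.2

The distance was about 4.1 in the first image and 6.3 in the second, so they moved 2.2 units further apart.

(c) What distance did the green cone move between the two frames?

1.8

The green cone moved from about (6.9, 5.5) to (5.6, 4.3), a distance of √(1.3² + 1.2²) ≈ 1.8.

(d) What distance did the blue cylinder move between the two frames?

3.0

The blue cylinder moved from about (2.4, 3.0) to (4.4, 5.3), a distance of √(2.0² + 2.3²) ≈ 3.0.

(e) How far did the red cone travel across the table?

2.0

The red cone moved from about (6.3, 2.7) to (4.4, 2.0), a distance of √(1.9² + 0.7²) ≈ 2.0.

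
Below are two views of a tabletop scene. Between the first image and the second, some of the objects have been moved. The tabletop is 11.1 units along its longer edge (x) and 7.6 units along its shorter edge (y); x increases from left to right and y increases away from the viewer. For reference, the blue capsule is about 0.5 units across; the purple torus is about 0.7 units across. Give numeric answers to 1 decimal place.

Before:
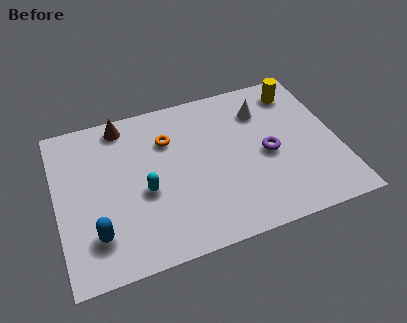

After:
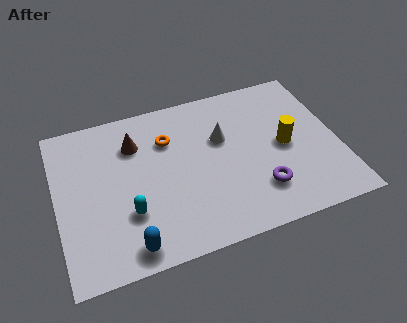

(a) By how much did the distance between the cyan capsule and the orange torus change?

+1.0

The distance was about 2.5 in the first image and 3.5 in the second, so they moved 1.0 units further apart.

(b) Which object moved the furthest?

the yellow cylinder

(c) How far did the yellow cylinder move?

2.7

The yellow cylinder was near (9.8, 6.3) before and (9.0, 3.7) after, so it travelled √(0.8² + 2.6²) ≈ 2.7 units.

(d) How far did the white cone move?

1.9

The white cone moved from about (8.3, 5.7) to (6.6, 4.8), a distance of √(1.7² + 0.9²) ≈ 1.9.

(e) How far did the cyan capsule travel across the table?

1.1

The cyan capsule was near (3.4, 3.2) before and (2.7, 2.4) after, so it travelled √(0.7² + 0.8²) ≈ 1.1 units.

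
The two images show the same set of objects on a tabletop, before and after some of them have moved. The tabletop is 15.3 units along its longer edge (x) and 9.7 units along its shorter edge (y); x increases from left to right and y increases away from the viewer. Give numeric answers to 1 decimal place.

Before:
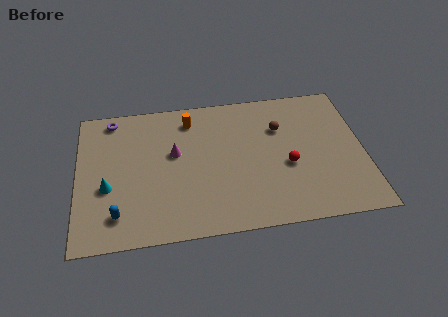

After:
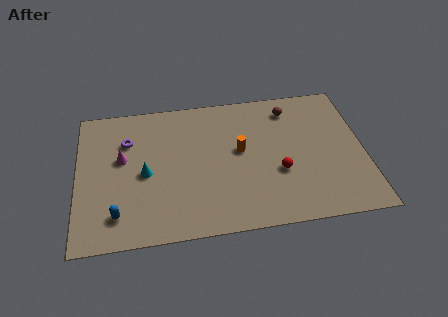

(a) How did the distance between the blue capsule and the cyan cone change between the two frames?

+1.0

They were about 2.0 units apart before and 3.0 after — 1.0 units further apart.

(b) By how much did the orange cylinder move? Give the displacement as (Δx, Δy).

(2.6, -2.6)

From the two frames, the orange cylinder sits at roughly (6.1, 8.0) before and (8.7, 5.4) after.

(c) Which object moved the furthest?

the orange cylinder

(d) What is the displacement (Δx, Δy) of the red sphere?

(-0.5, -0.4)

The red sphere started near (11.2, 4.0) and ended near (10.7, 3.6).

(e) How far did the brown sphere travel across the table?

1.4

The brown sphere was near (10.9, 6.7) before and (11.5, 8.0) after, so it travelled √(0.6² + 1.3²) ≈ 1.4 units.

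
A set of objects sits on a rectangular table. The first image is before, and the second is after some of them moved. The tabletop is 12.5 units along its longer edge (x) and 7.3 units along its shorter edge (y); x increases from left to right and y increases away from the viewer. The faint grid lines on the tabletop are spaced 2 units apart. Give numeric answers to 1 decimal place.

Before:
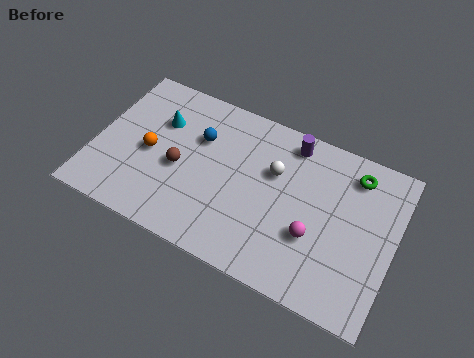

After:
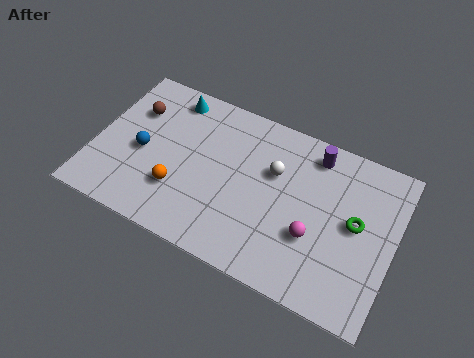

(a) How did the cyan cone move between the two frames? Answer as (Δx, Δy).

(0.3, 1.3)

The cyan cone started near (2.5, 5.0) and ended near (2.8, 6.3).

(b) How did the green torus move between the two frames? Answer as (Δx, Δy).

(0.3, -2.1)

From the two frames, the green torus sits at roughly (10.6, 6.0) before and (10.9, 3.9) after.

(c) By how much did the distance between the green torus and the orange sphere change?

-1.3

Before: roughly 8.7 units apart; after: 7.4. That's 1.3 units closer together.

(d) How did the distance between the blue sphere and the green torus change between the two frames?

+2.4

They were about 6.5 units apart before and 8.9 after — 2.4 units further apart.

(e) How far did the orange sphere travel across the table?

1.8

From (2.3, 3.4) to (3.7, 2.2), the orange sphere covered √(1.4² + 1.2²) ≈ 1.8 units.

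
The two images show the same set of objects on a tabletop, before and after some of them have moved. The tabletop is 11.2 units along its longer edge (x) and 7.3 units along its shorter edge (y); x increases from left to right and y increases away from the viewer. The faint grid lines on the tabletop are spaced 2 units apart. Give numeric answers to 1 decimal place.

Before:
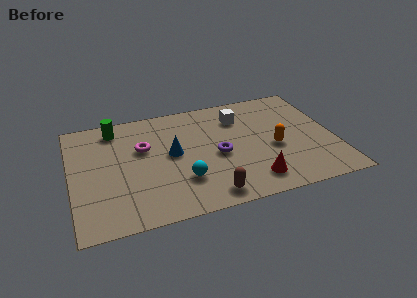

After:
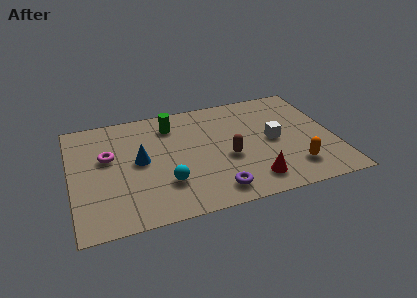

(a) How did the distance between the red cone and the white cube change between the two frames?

-1.7

Before: roughly 4.2 units apart; after: 2.5. That's 1.7 units closer together.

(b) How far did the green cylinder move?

2.4

The green cylinder moved from about (2.0, 6.2) to (4.4, 5.8), a distance of √(2.4² + 0.4²) ≈ 2.4.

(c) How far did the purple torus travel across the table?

2.2

The purple torus moved from about (6.2, 3.3) to (5.9, 1.1), a distance of √(0.3² + 2.2²) ≈ 2.2.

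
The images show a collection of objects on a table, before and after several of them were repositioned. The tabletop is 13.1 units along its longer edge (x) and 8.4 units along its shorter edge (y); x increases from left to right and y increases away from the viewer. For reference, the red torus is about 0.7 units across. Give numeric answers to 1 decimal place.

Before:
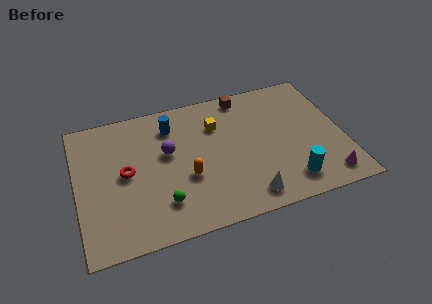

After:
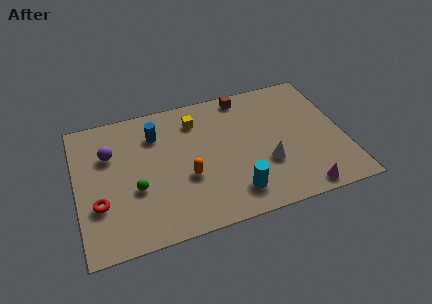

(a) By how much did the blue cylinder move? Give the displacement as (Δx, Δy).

(-0.8, -0.3)

The blue cylinder started near (4.8, 6.6) and ended near (4.0, 6.3).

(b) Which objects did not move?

the orange capsule and the brown cube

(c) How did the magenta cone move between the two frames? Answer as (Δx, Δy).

(-1.3, -0.4)

The magenta cone was at about (12.0, 1.2) and moved to about (10.7, 0.8).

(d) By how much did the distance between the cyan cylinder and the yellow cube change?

-0.3

The distance was about 5.5 in the first image and 5.2 in the second, so they moved 0.3 units closer together.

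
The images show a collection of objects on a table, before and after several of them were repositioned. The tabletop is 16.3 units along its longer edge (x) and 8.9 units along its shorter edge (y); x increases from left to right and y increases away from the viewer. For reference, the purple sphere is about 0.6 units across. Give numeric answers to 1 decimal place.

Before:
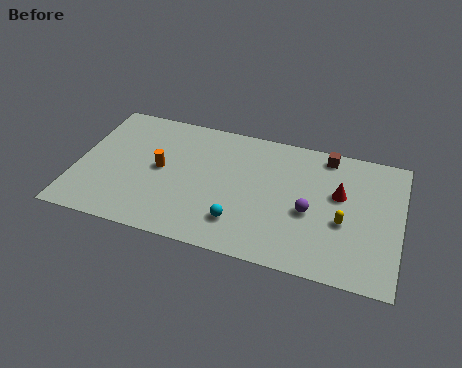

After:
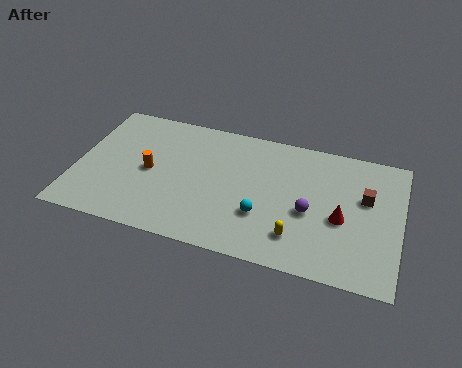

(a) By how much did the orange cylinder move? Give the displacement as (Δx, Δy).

(-0.5, -0.3)

The orange cylinder was at about (4.2, 4.6) and moved to about (3.7, 4.3).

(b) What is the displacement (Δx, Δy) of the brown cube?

(2.1, -2.4)

From the two frames, the brown cube sits at roughly (12.4, 7.9) before and (14.5, 5.5) after.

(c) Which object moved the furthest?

the brown cube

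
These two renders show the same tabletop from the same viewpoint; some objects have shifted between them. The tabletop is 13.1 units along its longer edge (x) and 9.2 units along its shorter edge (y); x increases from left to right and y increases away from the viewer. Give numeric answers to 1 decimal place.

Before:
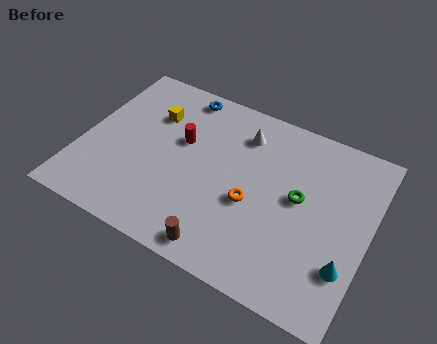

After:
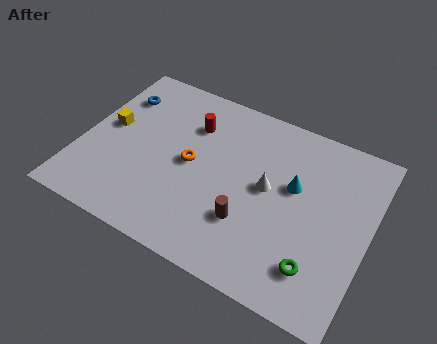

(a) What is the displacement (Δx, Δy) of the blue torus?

(-2.8, -1.3)

The blue torus was at about (4.0, 8.2) and moved to about (1.2, 6.9).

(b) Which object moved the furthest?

the cyan cone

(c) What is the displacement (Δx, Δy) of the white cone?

(1.5, -2.3)

The white cone started near (7.0, 7.2) and ended near (8.5, 4.9).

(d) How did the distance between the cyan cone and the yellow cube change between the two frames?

-1.7

Before: roughly 10.2 units apart; after: 8.5. That's 1.7 units closer together.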